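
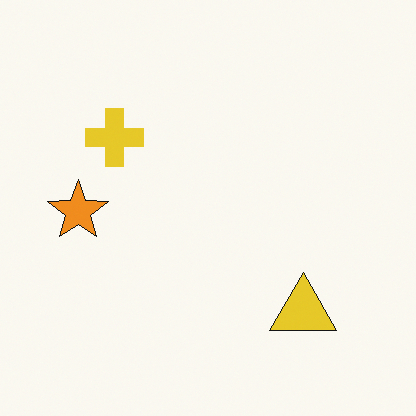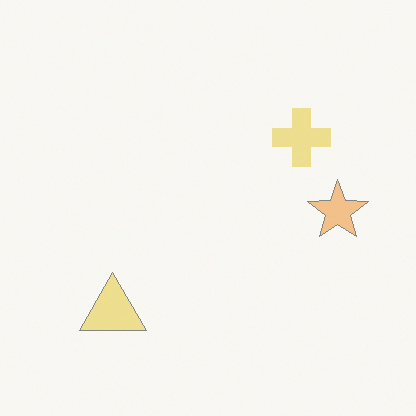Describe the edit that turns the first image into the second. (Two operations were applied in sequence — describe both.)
It was flipped horizontally (left ↔ right), then washed out (contrast reduced).

The orange star is in the left of the first image and the right of the second — shapes on opposite sides of the vertical midline have swapped in a mirror flip. Tones are pushed toward mid-grey across the whole image — a global contrast change.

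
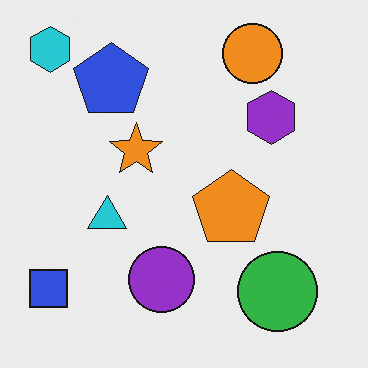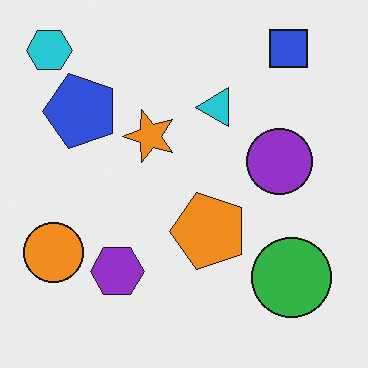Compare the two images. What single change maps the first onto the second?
It was transposed (reflected across the top-left ↔ bottom-right diagonal).

Shapes have swapped their row and column positions — what was in the top-right is now in the bottom-left — a diagonal reflection.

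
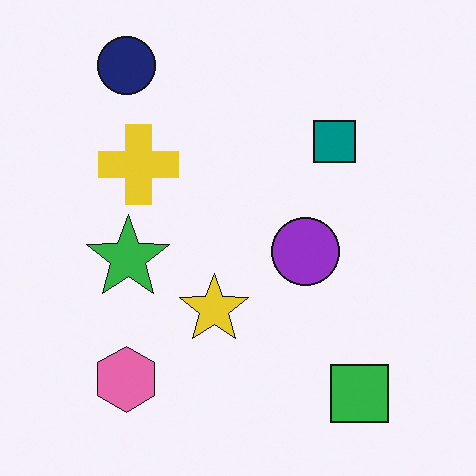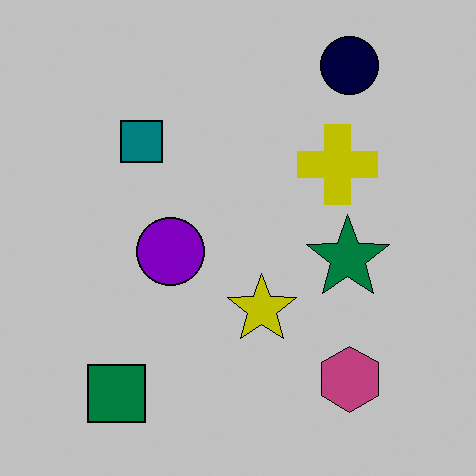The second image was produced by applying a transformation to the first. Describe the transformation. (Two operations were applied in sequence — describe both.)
The second image is the first flipped horizontally (left ↔ right), then heavily posterized to just a handful of flat colors.

The green square is in the bottom-right of the first image and the bottom-left of the second — shapes on opposite sides of the vertical midline have swapped in a mirror flip. Each flat color has snapped to a coarser quantized level — most visibly, the near-white background has dropped to a flat grey.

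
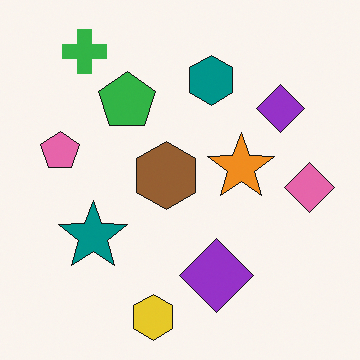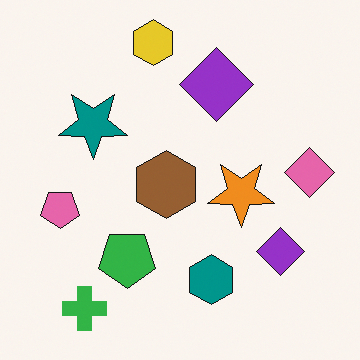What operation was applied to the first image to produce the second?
Flipped vertically (top ↔ bottom).

The yellow hexagon is in the bottom of the first image and the top of the second — shapes on opposite sides of the horizontal midline have swapped in a mirror flip.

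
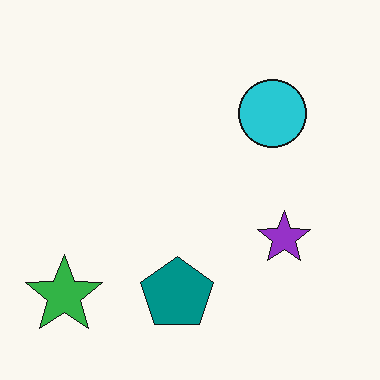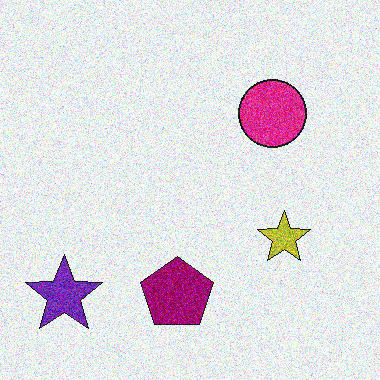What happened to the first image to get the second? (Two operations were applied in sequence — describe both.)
This is the original image degraded with strong gaussian noise, then hue-shifted by a moderate amount.

Random speckle covers the whole image, including the flat background. Every shape's color has rotated by the same amount around the hue wheel — a uniform hue shift.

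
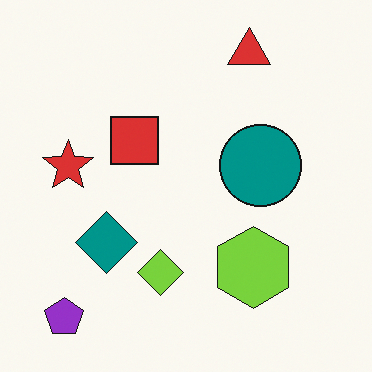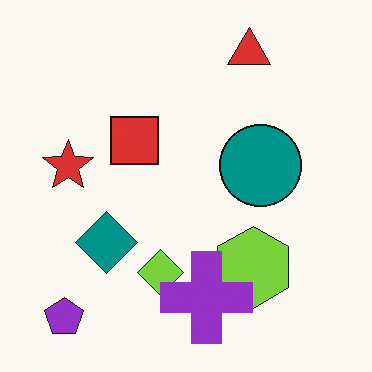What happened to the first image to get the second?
The second image is the first overlaid with an additional purple cross.

A purple cross appears in the second image that is absent from the first.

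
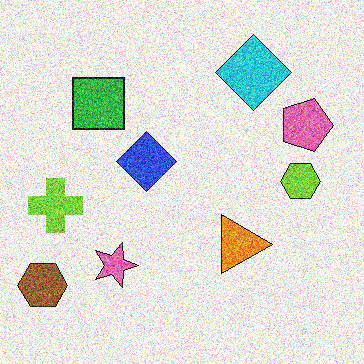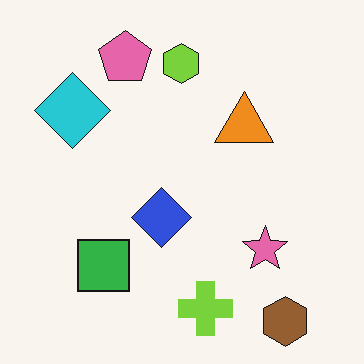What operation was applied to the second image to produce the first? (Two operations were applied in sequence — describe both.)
It was rotated 90° clockwise, then degraded with strong gaussian noise.

The brown hexagon sits in the bottom-right of the second image and the bottom-left of the first — consistent with a whole-image 90° clockwise rotation. Random speckle covers the whole image, including the flat background.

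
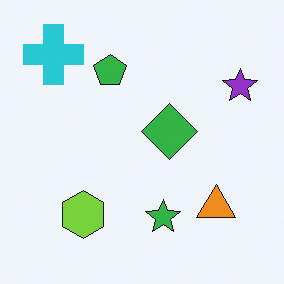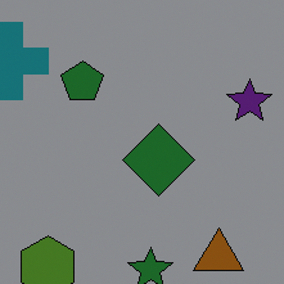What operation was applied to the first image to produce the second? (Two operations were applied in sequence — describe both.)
The second image is the first noticeably darkened, then cropped to a modestly smaller region and rescaled.

Every pixel — background and shapes alike — is uniformly darkened. The visible shapes are larger and the field of view is narrower; shapes near the original edges may be partly or wholly outside the frame — a crop-and-rescale.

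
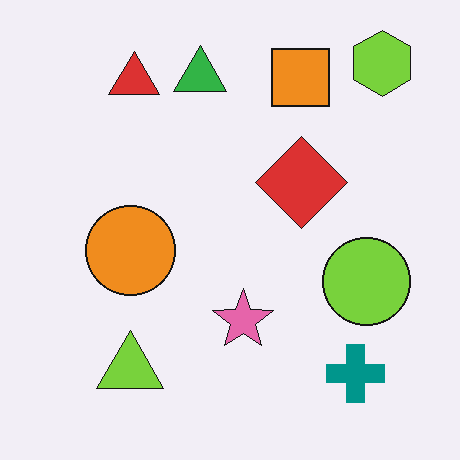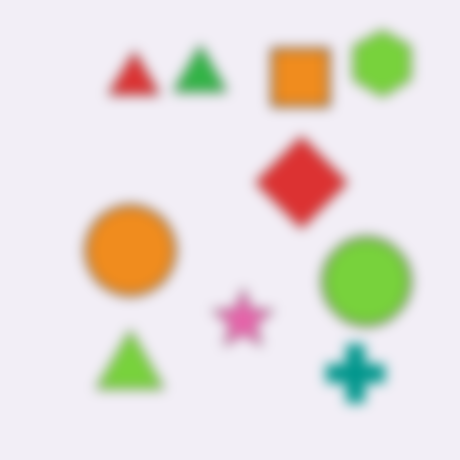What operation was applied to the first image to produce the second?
The image was strongly gaussian-blurred.

Shape edges and outlines are uniformly softened across the whole image.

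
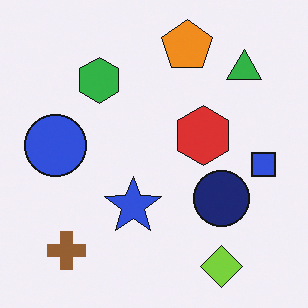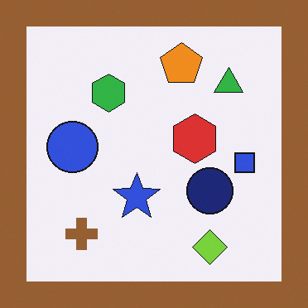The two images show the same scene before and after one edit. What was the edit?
The image was framed with a brown border.

A solid brown frame runs around the edge of the second image, with the content slightly shrunk inside it.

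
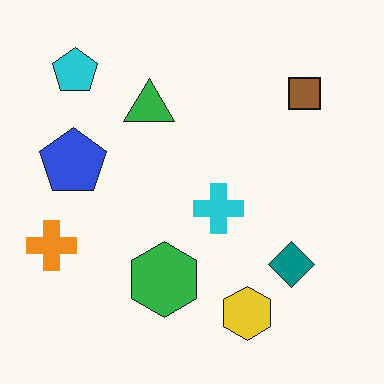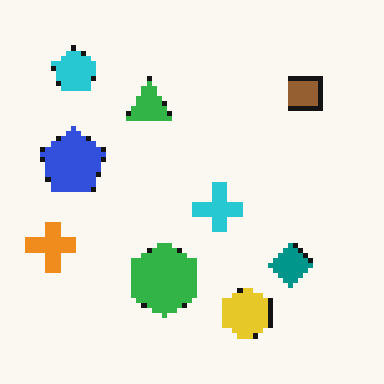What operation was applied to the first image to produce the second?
The transformation is: lightly pixelated (a mild mosaic effect).

Shapes are reduced to large square blocks; fine edges and outlines are lost — a downscale-then-upscale (mosaic) effect.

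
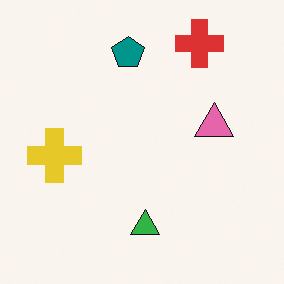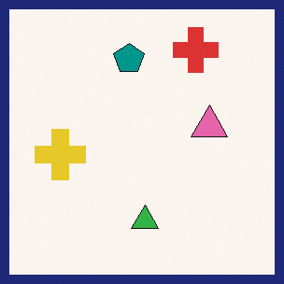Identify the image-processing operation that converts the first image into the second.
The second image is the first framed with a navy border.

A solid navy frame runs around the edge of the second image, with the content slightly shrunk inside it.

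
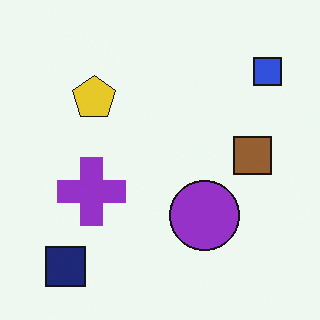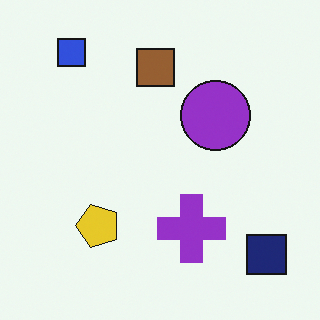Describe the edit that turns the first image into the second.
The transformation is: rotated 90° counter-clockwise.

The navy square sits in the bottom-left of the first image and the bottom-right of the second — consistent with a whole-image 90° counter-clockwise rotation.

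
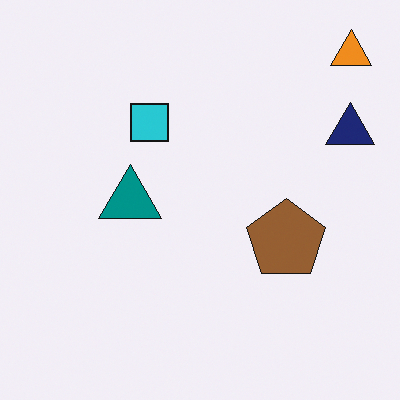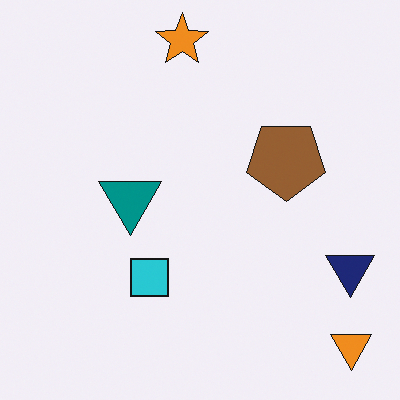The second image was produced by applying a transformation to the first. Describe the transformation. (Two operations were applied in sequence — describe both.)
The second image is the first flipped vertically (top ↔ bottom), then overlaid with an additional orange star.

The orange triangle is in the top-right of the first image and the bottom-right of the second — shapes on opposite sides of the horizontal midline have swapped in a mirror flip. An orange star appears in the second image that is absent from the first.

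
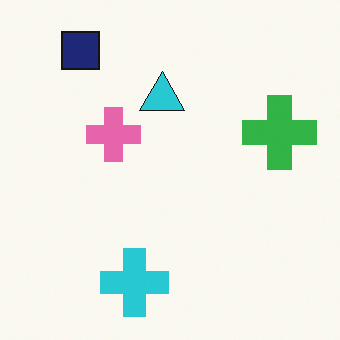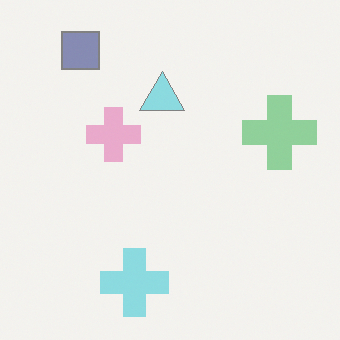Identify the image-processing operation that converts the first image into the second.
The image was washed out (contrast reduced).

Tones are pushed toward mid-grey across the whole image — a global contrast change.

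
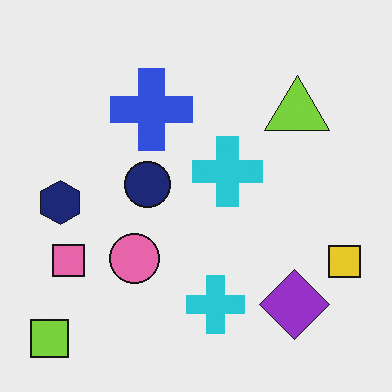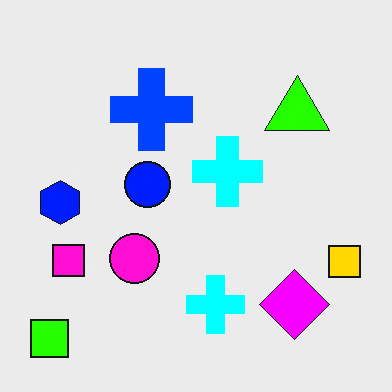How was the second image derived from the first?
It was made much more vivid (saturation change).

All colors are more vivid — a global saturation change.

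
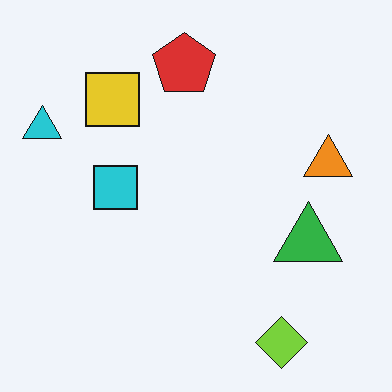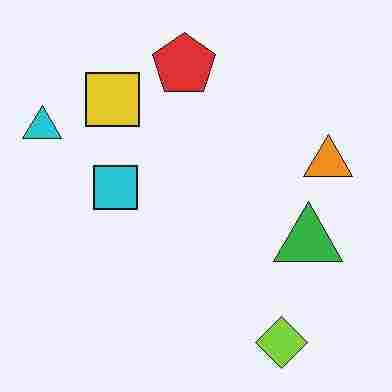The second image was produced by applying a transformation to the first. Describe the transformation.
It was heavily JPEG-compressed with obvious blocking artifacts.

Blocky 8×8 compression artifacts appear around shape edges and the flat background shows ringing — characteristic JPEG degradation.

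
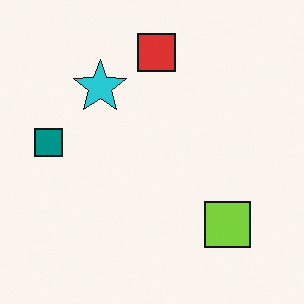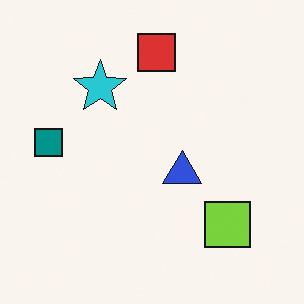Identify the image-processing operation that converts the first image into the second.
It was overlaid with an additional blue triangle.

A blue triangle appears in the second image that is absent from the first.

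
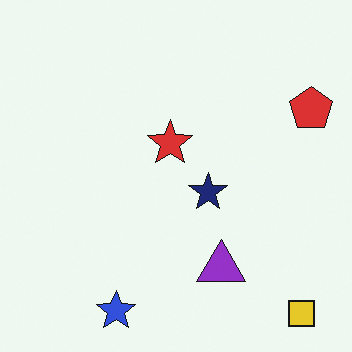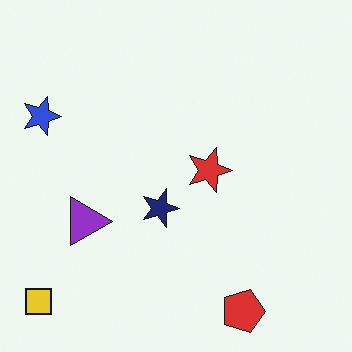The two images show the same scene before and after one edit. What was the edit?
Rotated 90° clockwise.

The yellow square sits in the bottom-right of the first image and the bottom-left of the second — consistent with a whole-image 90° clockwise rotation.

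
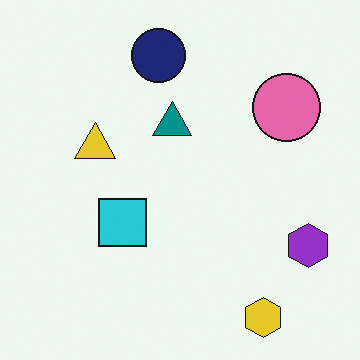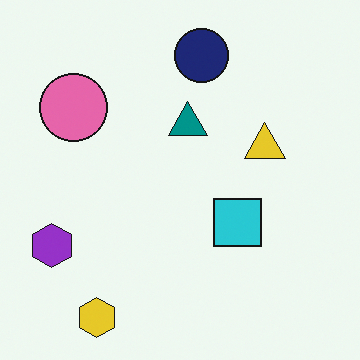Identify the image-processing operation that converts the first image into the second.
The transformation is: flipped horizontally (left ↔ right).

The purple hexagon is in the bottom-right of the first image and the bottom-left of the second — shapes on opposite sides of the vertical midline have swapped in a mirror flip.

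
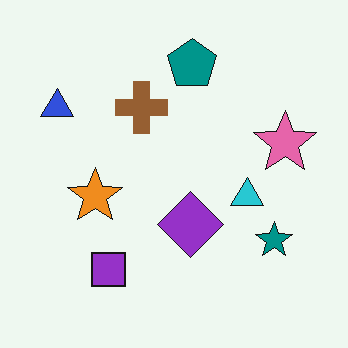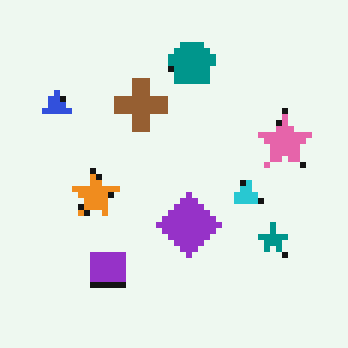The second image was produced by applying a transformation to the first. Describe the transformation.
The transformation is: moderately pixelated.

Shapes are reduced to large square blocks; fine edges and outlines are lost — a downscale-then-upscale (mosaic) effect.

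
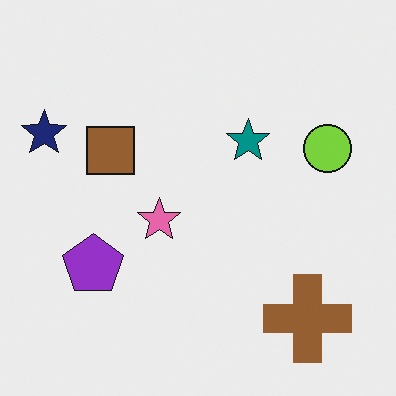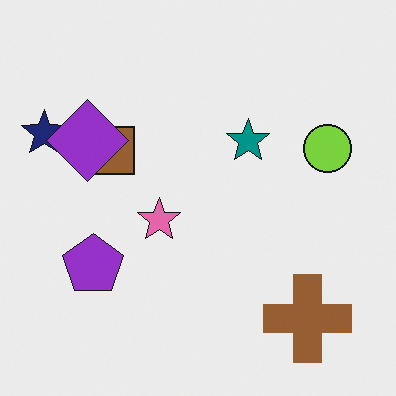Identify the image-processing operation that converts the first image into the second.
It was overlaid with an additional purple diamond.

A purple diamond appears in the second image that is absent from the first.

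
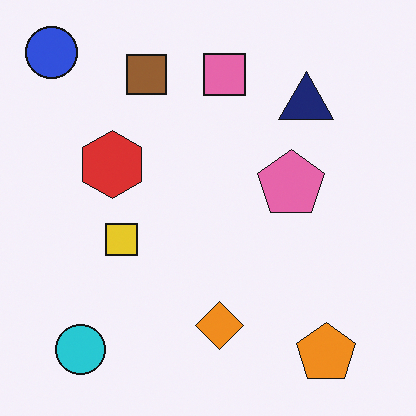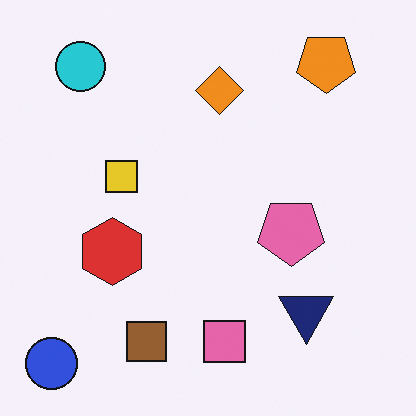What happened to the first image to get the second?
The second image is the first flipped vertically (top ↔ bottom).

The blue circle is in the top-left of the first image and the bottom-left of the second — shapes on opposite sides of the horizontal midline have swapped in a mirror flip.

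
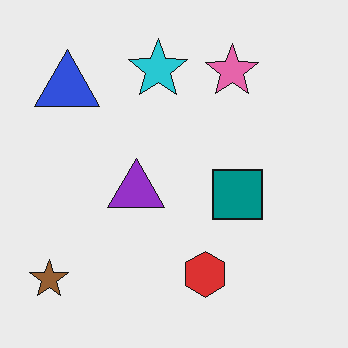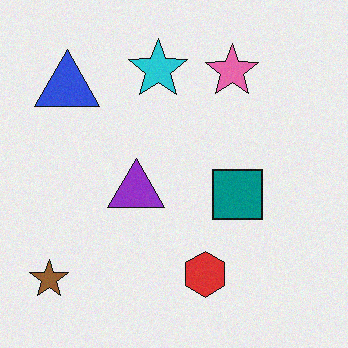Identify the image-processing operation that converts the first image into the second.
This is the original image degraded with light additive noise.

Random speckle covers the whole image, including the flat background.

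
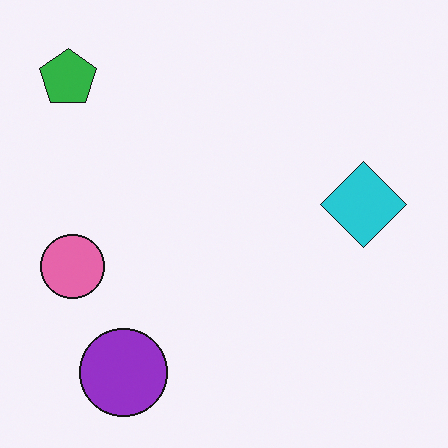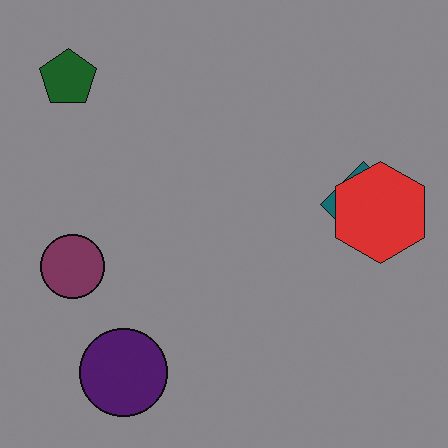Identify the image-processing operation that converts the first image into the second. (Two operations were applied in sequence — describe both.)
It was noticeably darkened, then overlaid with an additional red hexagon.

Every pixel — background and shapes alike — is uniformly darkened. A red hexagon appears in the second image that is absent from the first.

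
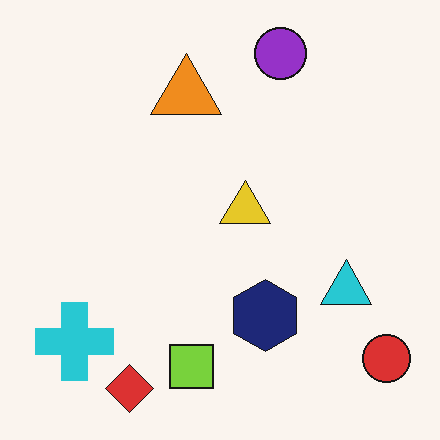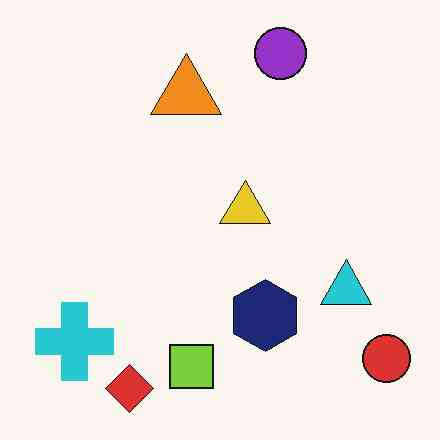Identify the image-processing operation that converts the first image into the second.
The second image is the first given moderate JPEG compression.

Blocky 8×8 compression artifacts appear around shape edges and the flat background shows ringing — characteristic JPEG degradation.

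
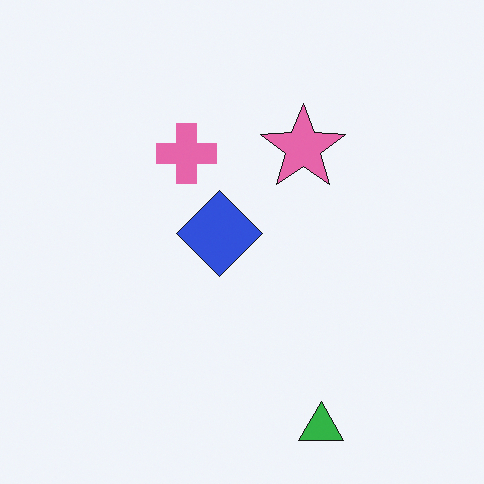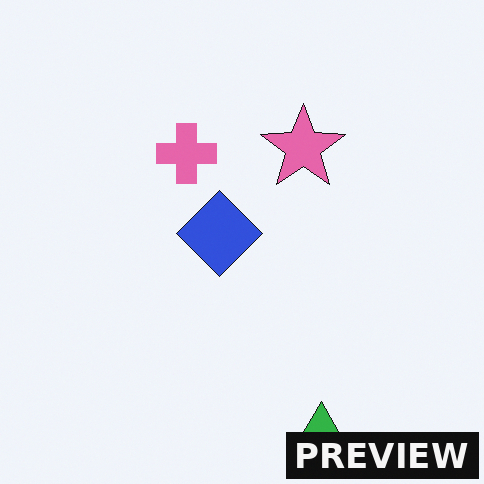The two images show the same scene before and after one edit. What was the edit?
This is the original image watermarked with the text "PREVIEW" in the lower-right corner.

A dark label reading "PREVIEW" appears in the lower-right corner.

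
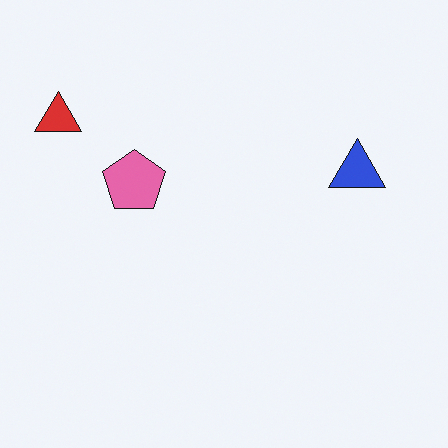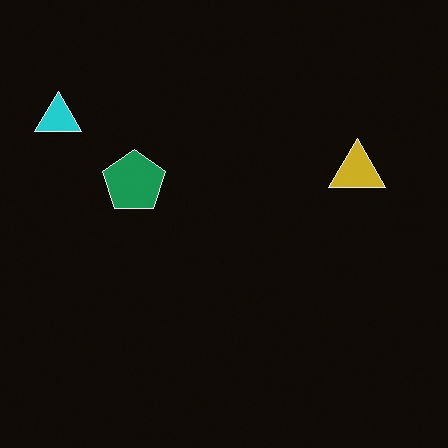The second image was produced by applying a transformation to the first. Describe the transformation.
Color-inverted (negative).

The light background has become dark and every shape's color is its complement — a photographic negative.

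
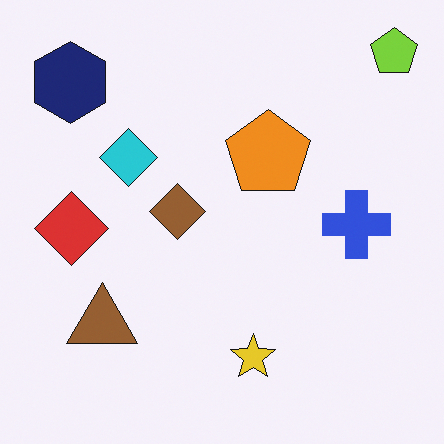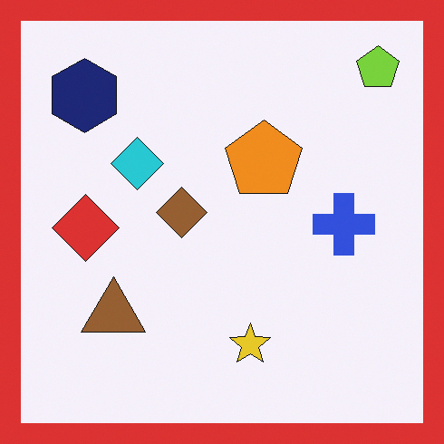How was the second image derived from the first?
The transformation is: framed with a red border.

A solid red frame runs around the edge of the second image, with the content slightly shrunk inside it.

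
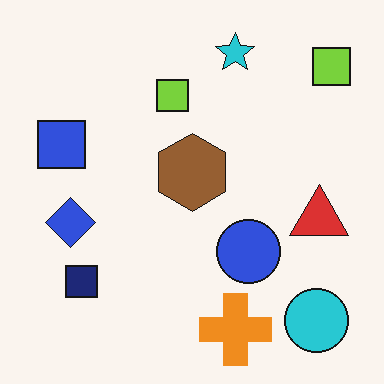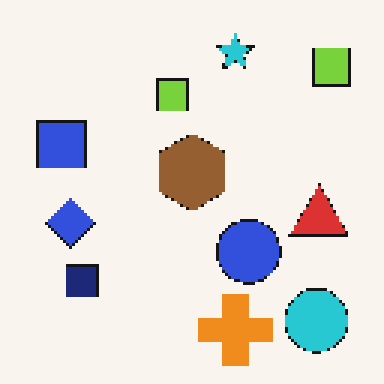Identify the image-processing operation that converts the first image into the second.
The second image is the first mildly pixelated.

Shapes are reduced to large square blocks; fine edges and outlines are lost — a downscale-then-upscale (mosaic) effect.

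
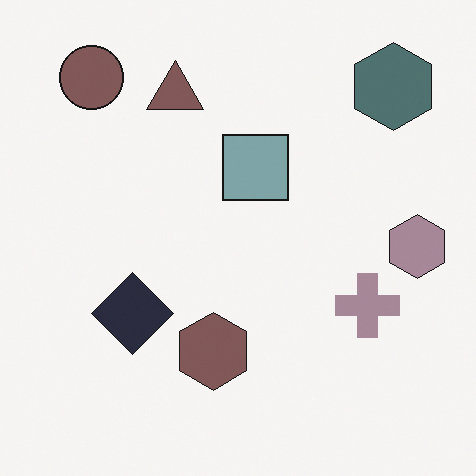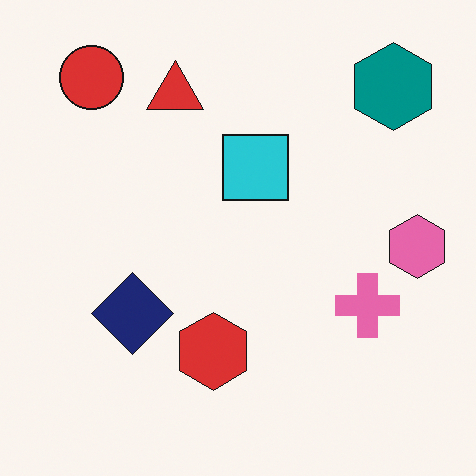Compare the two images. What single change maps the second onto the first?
The image was heavily desaturated.

All colors are more muted and greyish — a global saturation change.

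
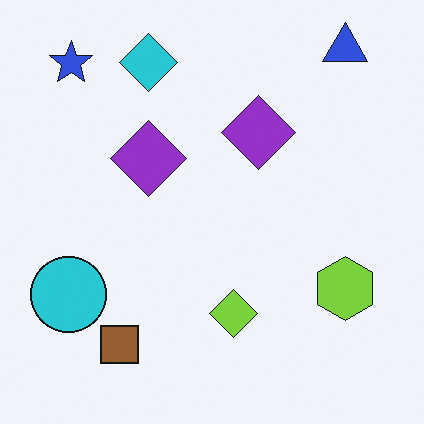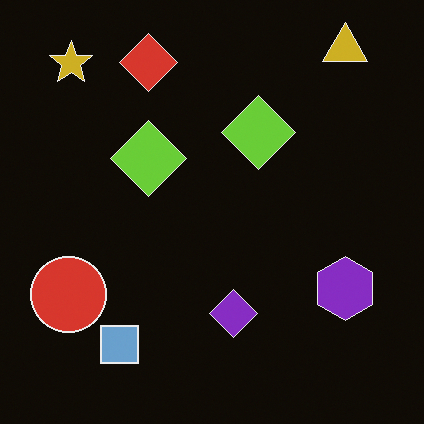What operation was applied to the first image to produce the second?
Color-inverted (negative).

The light background has become dark and every shape's color is its complement — a photographic negative.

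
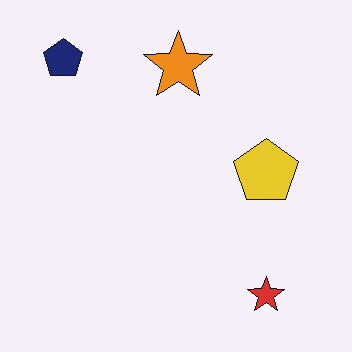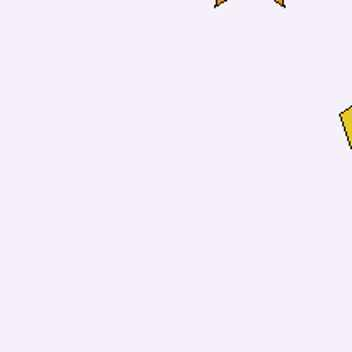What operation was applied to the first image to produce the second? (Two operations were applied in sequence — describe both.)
This is the original image cropped to a noticeably smaller region and rescaled, then JPEG-compressed with visible artifacts.

The visible shapes are larger and the field of view is narrower; shapes near the original edges may be partly or wholly outside the frame — a crop-and-rescale. Blocky 8×8 compression artifacts appear around shape edges and the flat background shows ringing — characteristic JPEG degradation.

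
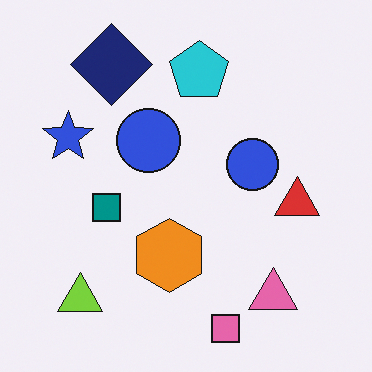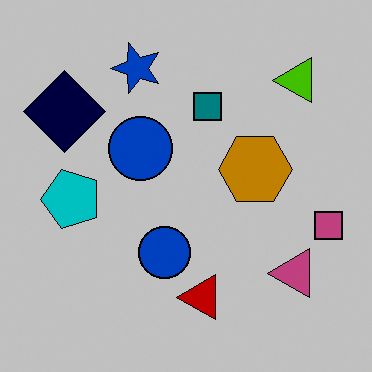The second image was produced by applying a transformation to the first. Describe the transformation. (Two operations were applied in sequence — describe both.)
Heavily posterized to just a handful of flat colors, then transposed (reflected across the top-left ↔ bottom-right diagonal).

Each flat color has snapped to a coarser quantized level — most visibly, the near-white background has dropped to a flat grey. Shapes have swapped their row and column positions — what was in the top-right is now in the bottom-left — a diagonal reflection.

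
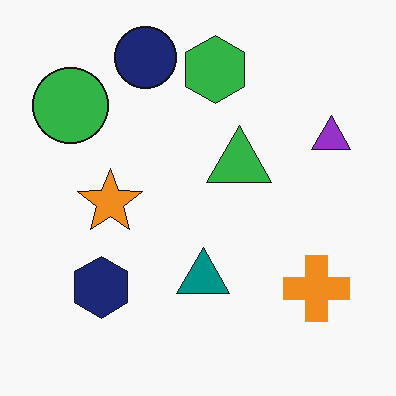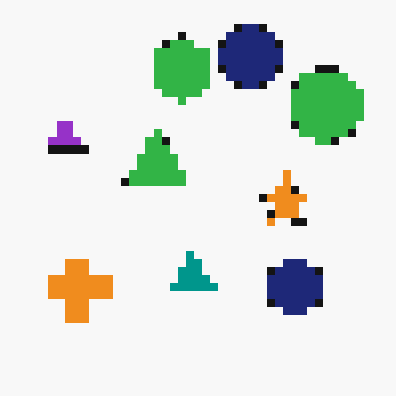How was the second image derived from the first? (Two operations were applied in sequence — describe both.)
This is the original image pixelated into visible square blocks, then flipped horizontally (left ↔ right).

Shapes are reduced to large square blocks; fine edges and outlines are lost — a downscale-then-upscale (mosaic) effect. The purple triangle is in the right of the first image and the left of the second — shapes on opposite sides of the vertical midline have swapped in a mirror flip.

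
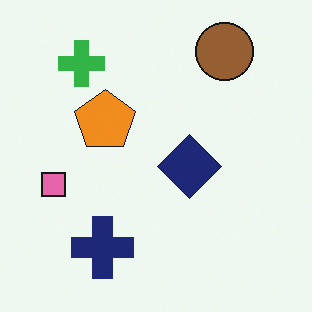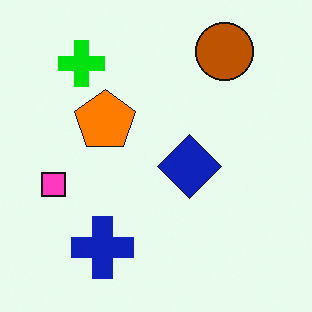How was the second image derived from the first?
Heavily oversaturated.

All colors are more vivid — a global saturation change.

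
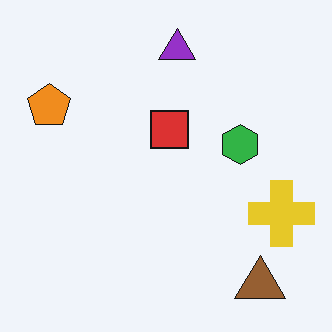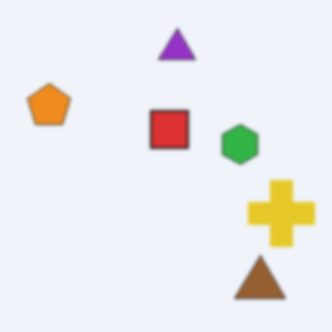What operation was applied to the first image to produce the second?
The second image is the first given a subtle gaussian blur.

Shape edges and outlines are uniformly softened across the whole image.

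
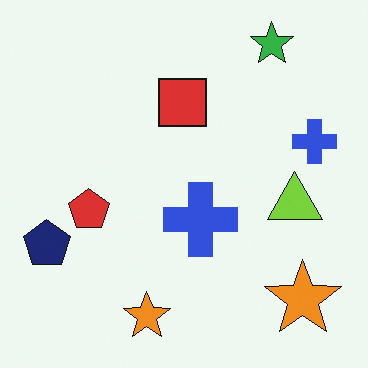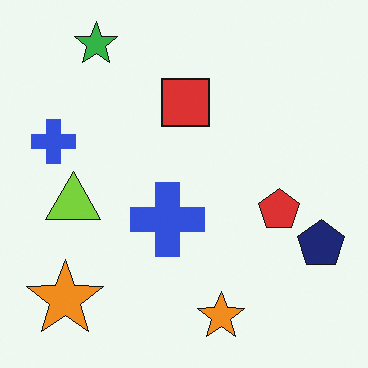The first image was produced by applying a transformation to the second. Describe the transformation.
The image was flipped horizontally (left ↔ right).

The navy pentagon is in the right of the second image and the left of the first — shapes on opposite sides of the vertical midline have swapped in a mirror flip.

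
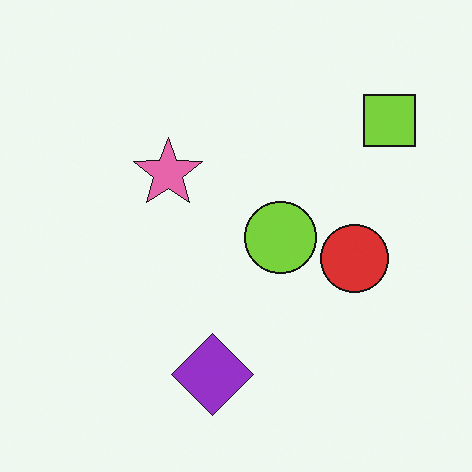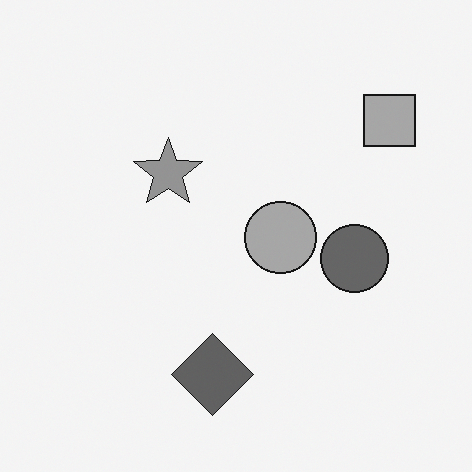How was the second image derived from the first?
It was converted to grayscale.

All color is removed — every shape is now a shade of grey.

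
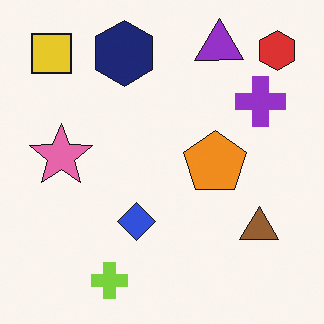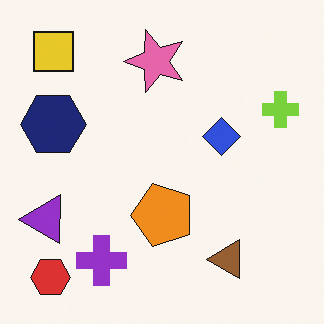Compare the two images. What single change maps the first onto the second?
It was transposed (reflected across the top-left ↔ bottom-right diagonal).

Shapes have swapped their row and column positions — what was in the top-right is now in the bottom-left — a diagonal reflection.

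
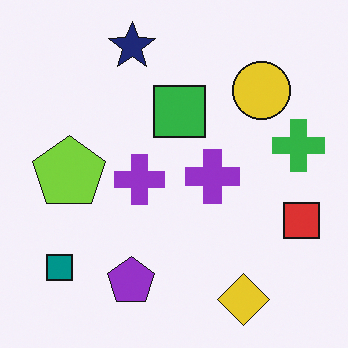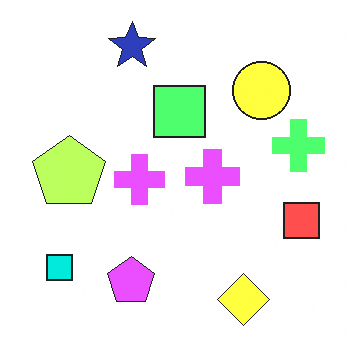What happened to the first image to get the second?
The image was brightened a lot.

Every pixel — background and shapes alike — is uniformly brightened.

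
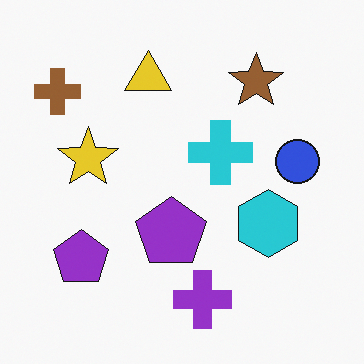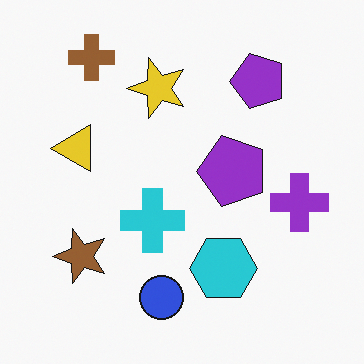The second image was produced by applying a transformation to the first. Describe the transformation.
It was transposed (reflected across the top-left ↔ bottom-right diagonal).

Shapes have swapped their row and column positions — what was in the top-right is now in the bottom-left — a diagonal reflection.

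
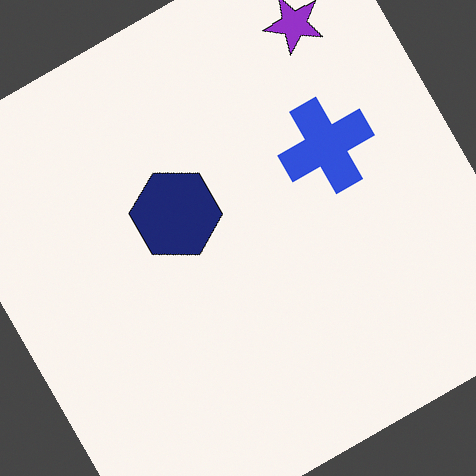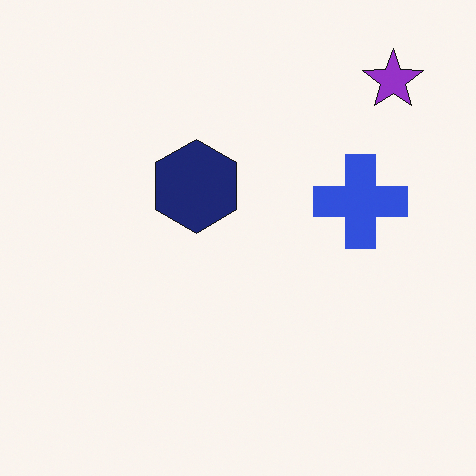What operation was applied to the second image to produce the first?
The image was rotated counter-clockwise by a clearly visible amount.

Every shape is tilted by the same angle and the image corners show triangular fill wedges — a whole-image rotation by a non-right angle.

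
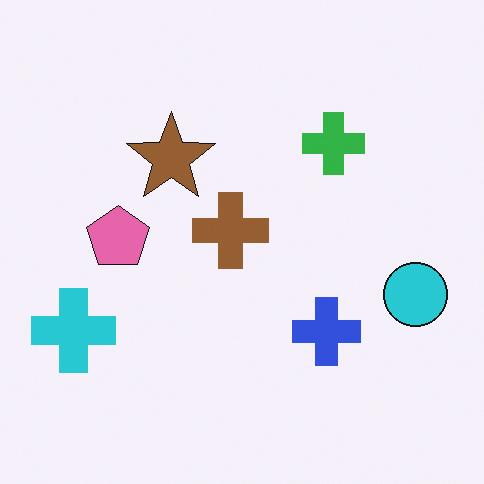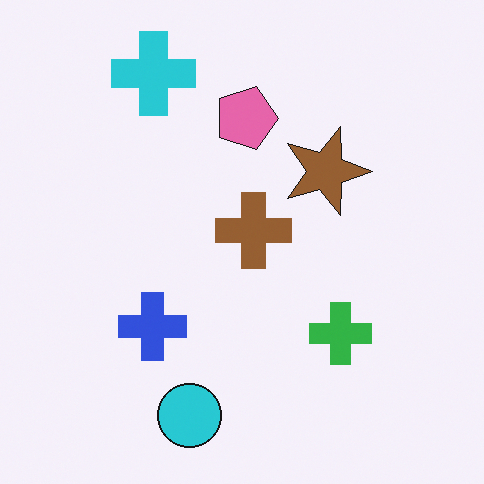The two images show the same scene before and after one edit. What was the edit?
This is the original image rotated 90° clockwise.

The cyan cross sits in the bottom-left of the first image and the top-left of the second — consistent with a whole-image 90° clockwise rotation.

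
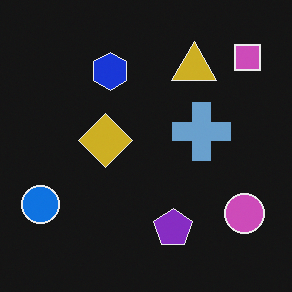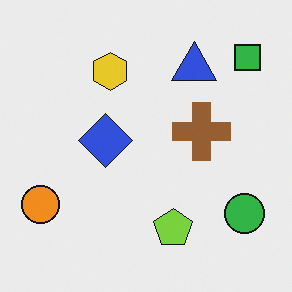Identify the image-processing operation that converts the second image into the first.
The first image is the second color-inverted (negative).

The light background has become dark and every shape's color is its complement — a photographic negative.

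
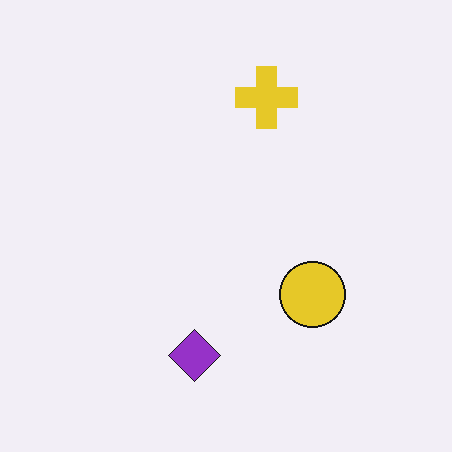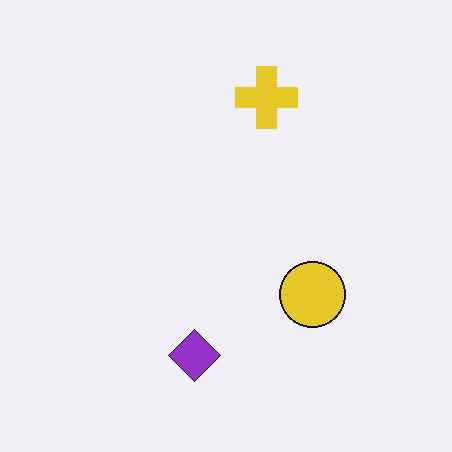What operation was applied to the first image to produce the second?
This is the original image given moderate JPEG compression.

Blocky 8×8 compression artifacts appear around shape edges and the flat background shows ringing — characteristic JPEG degradation.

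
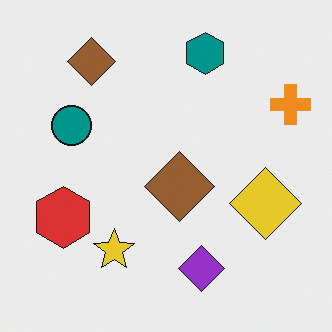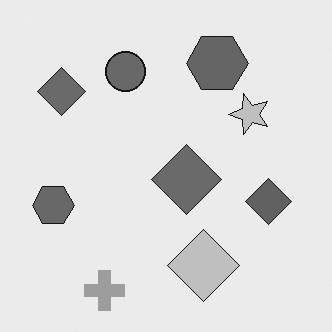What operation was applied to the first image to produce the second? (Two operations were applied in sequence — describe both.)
The second image is the first transposed (reflected across the top-left ↔ bottom-right diagonal), then converted to grayscale.

Shapes have swapped their row and column positions — what was in the top-right is now in the bottom-left — a diagonal reflection. All color is removed — every shape is now a shade of grey.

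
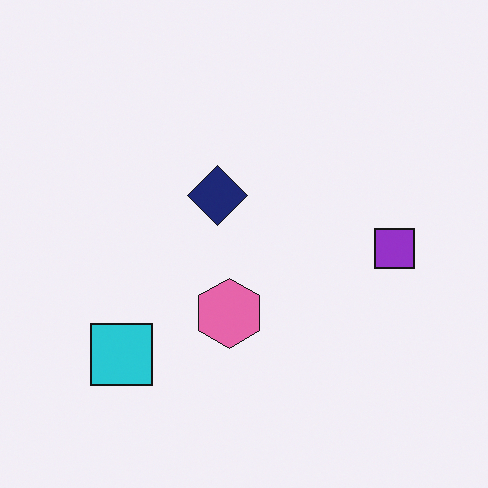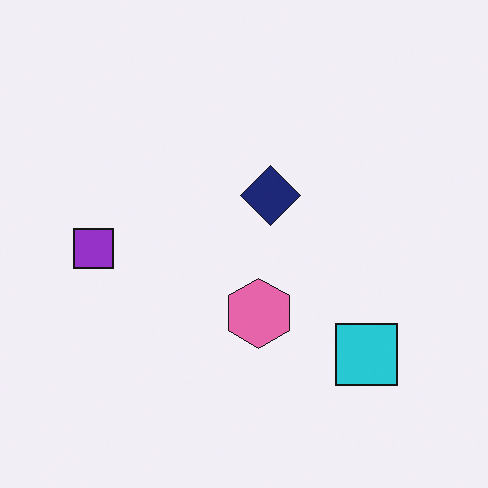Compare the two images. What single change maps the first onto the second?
The transformation is: flipped horizontally (left ↔ right).

The purple square is in the right of the first image and the left of the second — shapes on opposite sides of the vertical midline have swapped in a mirror flip.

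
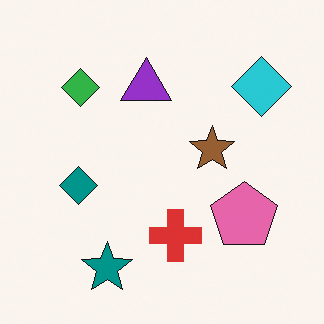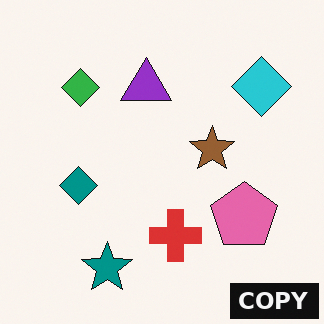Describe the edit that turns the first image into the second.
The image was watermarked with the text "COPY" in the lower-right corner.

A dark label reading "COPY" appears in the lower-right corner.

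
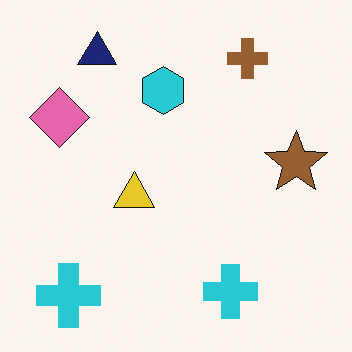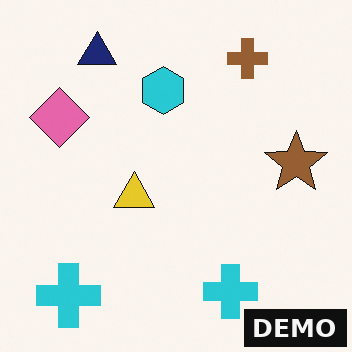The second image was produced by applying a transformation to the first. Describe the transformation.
The image was watermarked with the text "DEMO" in the lower-right corner.

A dark label reading "DEMO" appears in the lower-right corner.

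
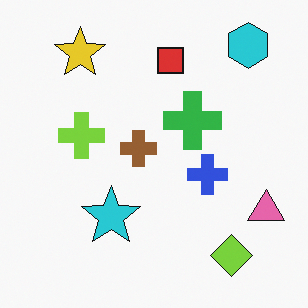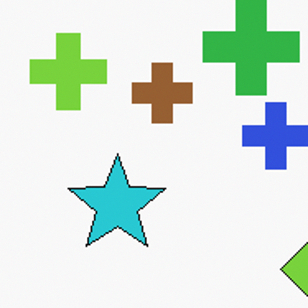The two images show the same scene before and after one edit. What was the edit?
The second image is the first cropped tightly and scaled back up.

The visible shapes are larger and the field of view is narrower; shapes near the original edges may be partly or wholly outside the frame — a crop-and-rescale.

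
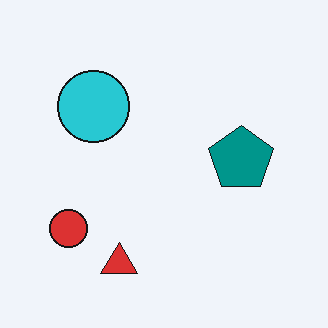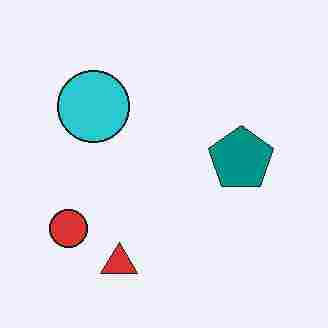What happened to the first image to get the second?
It was heavily JPEG-compressed with obvious blocking artifacts.

Blocky 8×8 compression artifacts appear around shape edges and the flat background shows ringing — characteristic JPEG degradation.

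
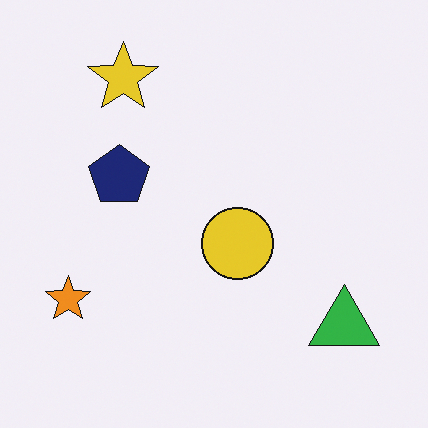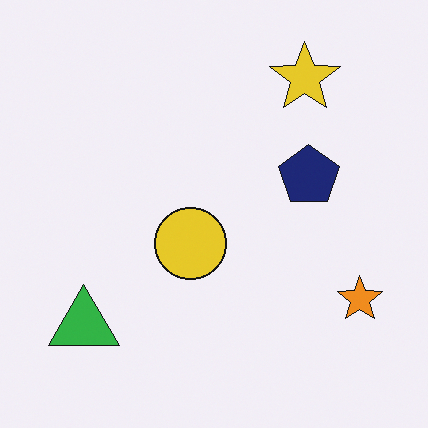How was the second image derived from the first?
This is the original image flipped horizontally (left ↔ right).

The orange star is in the bottom-left of the first image and the bottom-right of the second — shapes on opposite sides of the vertical midline have swapped in a mirror flip.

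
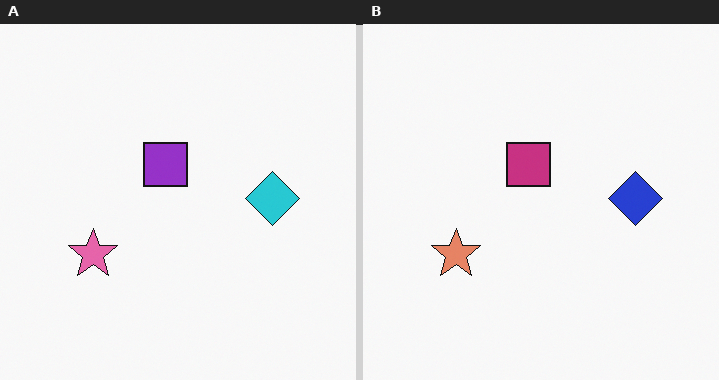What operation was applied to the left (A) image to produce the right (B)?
This is the original image hue-shifted by a small amount.

Every shape's color has rotated by the same amount around the hue wheel — a uniform hue shift.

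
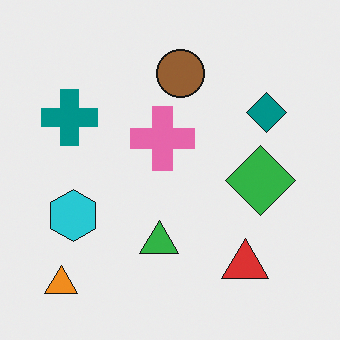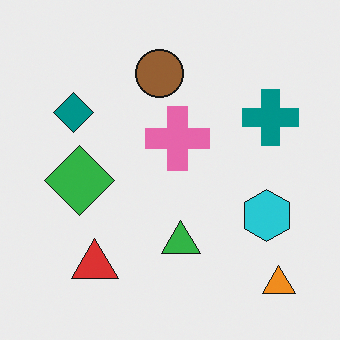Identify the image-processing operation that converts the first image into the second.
The transformation is: flipped horizontally (left ↔ right).

The orange triangle is in the bottom-left of the first image and the bottom-right of the second — shapes on opposite sides of the vertical midline have swapped in a mirror flip.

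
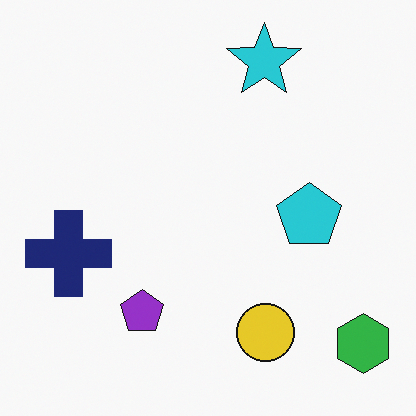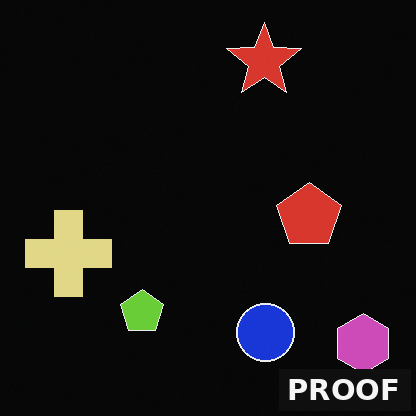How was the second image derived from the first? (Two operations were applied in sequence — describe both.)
Color-inverted (negative), then watermarked with the text "PROOF" in the lower-right corner.

The light background has become dark and every shape's color is its complement — a photographic negative. A dark label reading "PROOF" appears in the lower-right corner.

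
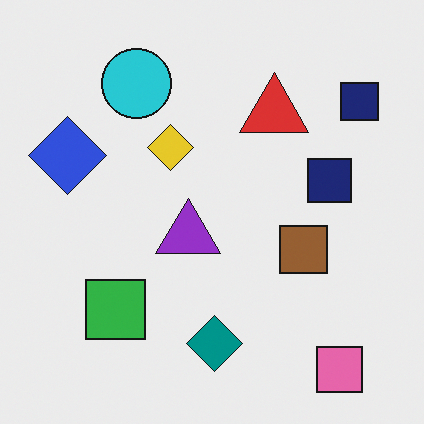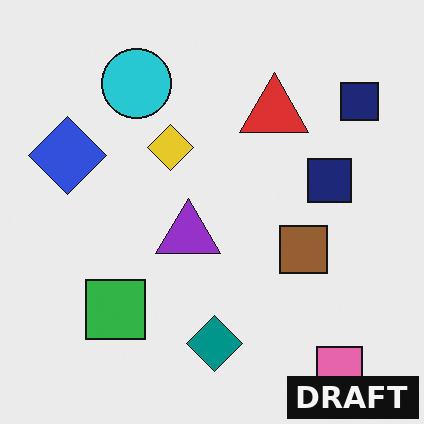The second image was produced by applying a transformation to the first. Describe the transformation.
It was watermarked with the text "DRAFT" in the lower-right corner.

A dark label reading "DRAFT" appears in the lower-right corner.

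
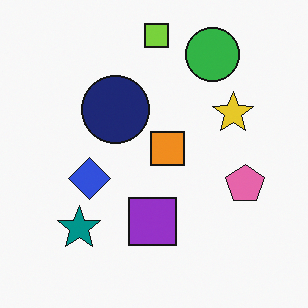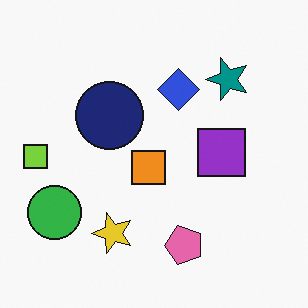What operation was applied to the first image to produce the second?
The second image is the first transposed (reflected across the top-left ↔ bottom-right diagonal).

Shapes have swapped their row and column positions — what was in the top-right is now in the bottom-left — a diagonal reflection.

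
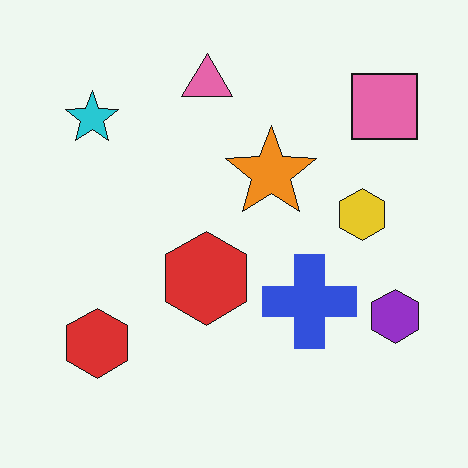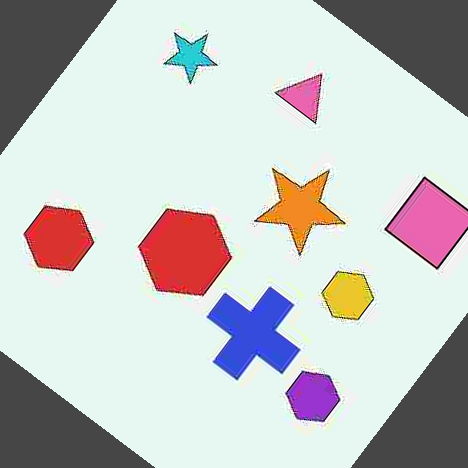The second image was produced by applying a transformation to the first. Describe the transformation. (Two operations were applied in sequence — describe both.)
The transformation is: degraded with heavy JPEG compression, then rotated clockwise by a large amount — several tens of degrees.

Blocky 8×8 compression artifacts appear around shape edges and the flat background shows ringing — characteristic JPEG degradation. Every shape is tilted by the same angle and the image corners show triangular fill wedges — a whole-image rotation by a non-right angle.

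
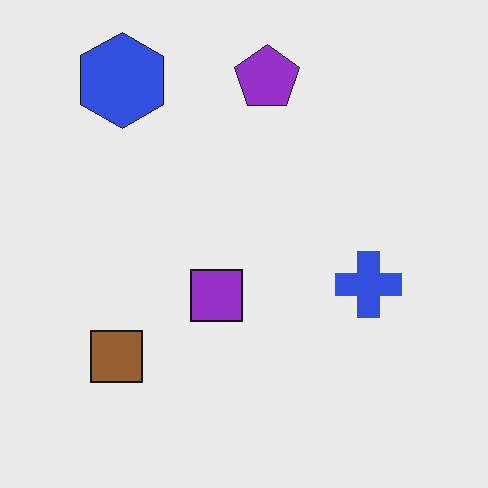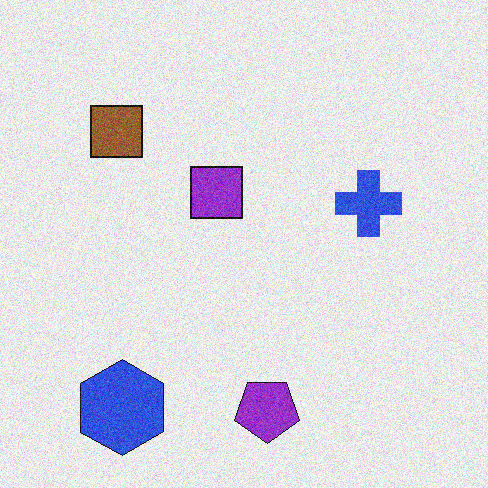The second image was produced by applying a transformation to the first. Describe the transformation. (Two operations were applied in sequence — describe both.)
The transformation is: degraded with visible gaussian noise, then flipped vertically (top ↔ bottom).

Random speckle covers the whole image, including the flat background. The purple pentagon is in the top of the first image and the bottom of the second — shapes on opposite sides of the horizontal midline have swapped in a mirror flip.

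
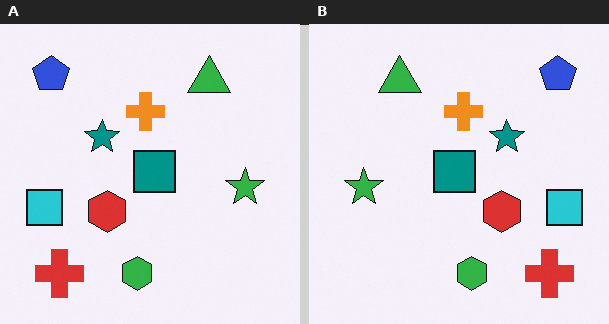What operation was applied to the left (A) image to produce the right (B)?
The transformation is: flipped horizontally (left ↔ right).

The cyan square is in the left of the left (A) image and the right of the right (B) — shapes on opposite sides of the vertical midline have swapped in a mirror flip.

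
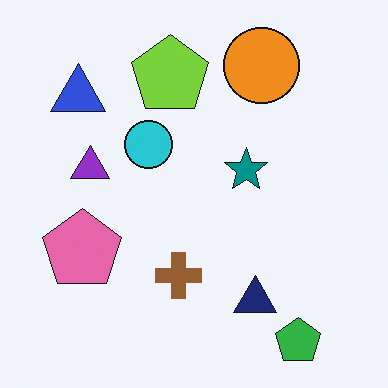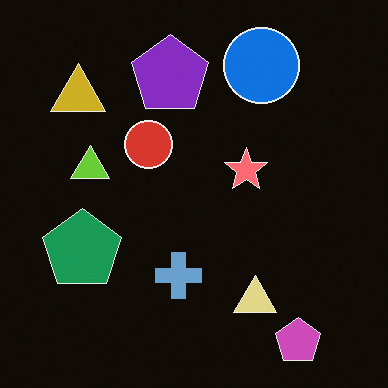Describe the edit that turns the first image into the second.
The second image is the first color-inverted (negative).

The light background has become dark and every shape's color is its complement — a photographic negative.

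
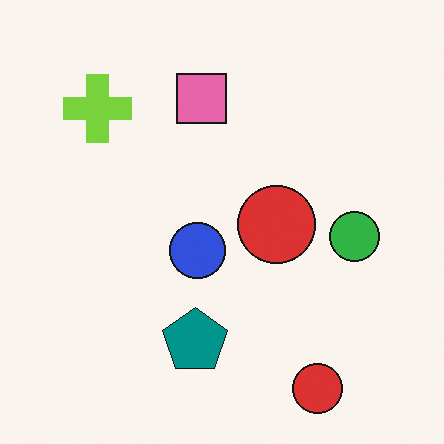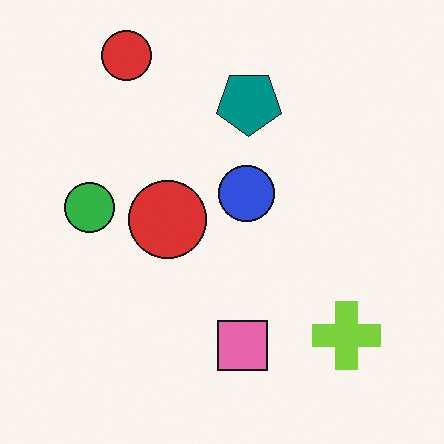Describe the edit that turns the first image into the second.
The image was rotated 180°.

The lime cross sits in the top-left of the first image and the bottom-right of the second — consistent with a whole-image 180° rotation.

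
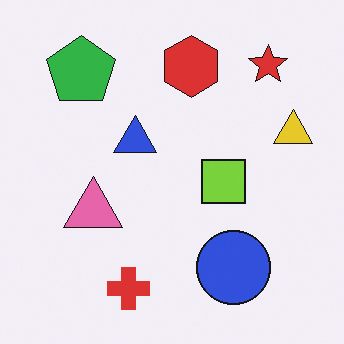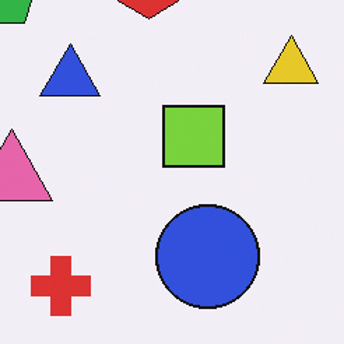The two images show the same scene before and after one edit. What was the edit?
This is the original image cropped slightly and scaled back up.

The visible shapes are larger and the field of view is narrower; shapes near the original edges may be partly or wholly outside the frame — a crop-and-rescale.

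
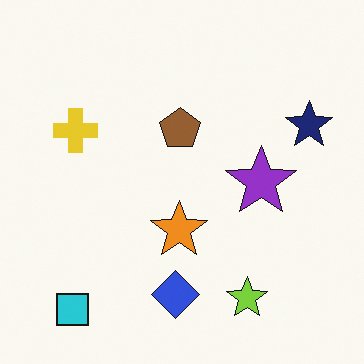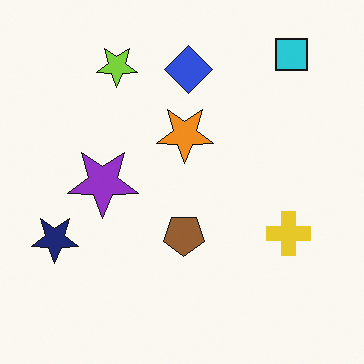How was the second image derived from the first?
This is the original image rotated 180°.

The cyan square sits in the bottom-left of the first image and the top-right of the second — consistent with a whole-image 180° rotation.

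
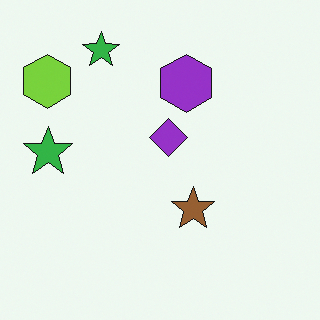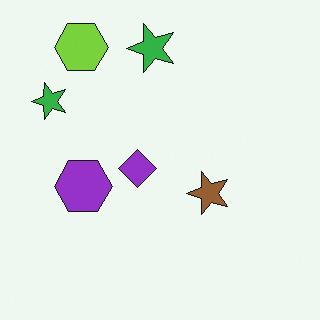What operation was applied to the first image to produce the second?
The second image is the first transposed (reflected across the top-left ↔ bottom-right diagonal).

Shapes have swapped their row and column positions — what was in the top-right is now in the bottom-left — a diagonal reflection.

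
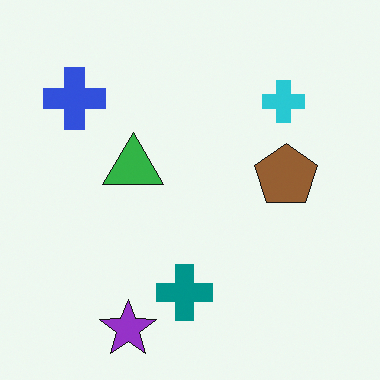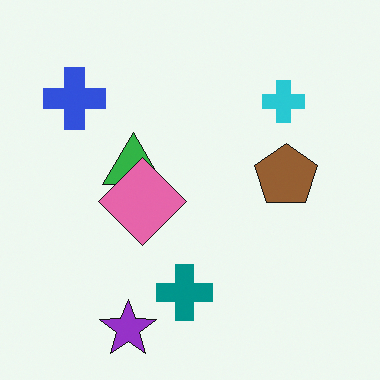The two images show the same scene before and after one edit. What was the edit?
The transformation is: overlaid with an additional pink diamond.

A pink diamond appears in the second image that is absent from the first.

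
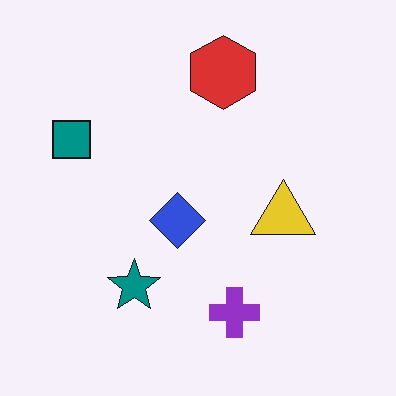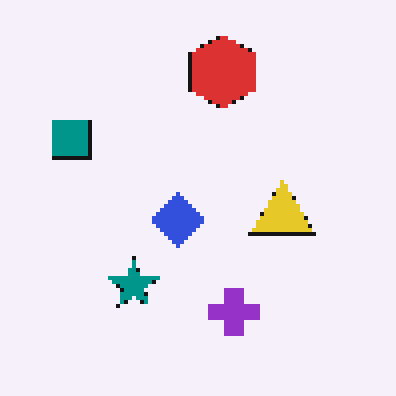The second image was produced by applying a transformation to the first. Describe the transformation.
This is the original image mildly pixelated.

Shapes are reduced to large square blocks; fine edges and outlines are lost — a downscale-then-upscale (mosaic) effect.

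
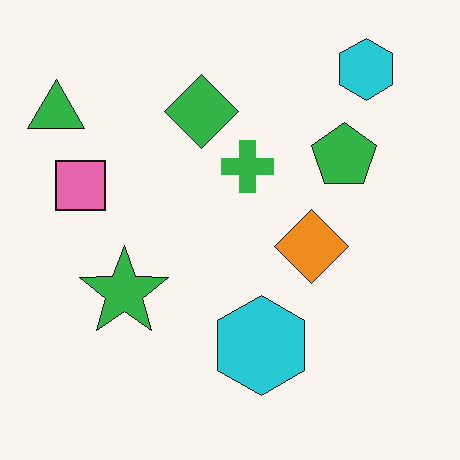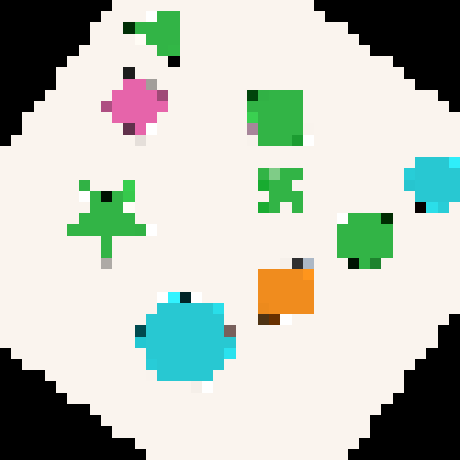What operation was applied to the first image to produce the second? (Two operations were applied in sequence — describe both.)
The transformation is: rotated clockwise by a large amount — several tens of degrees, then heavily pixelated into large blocks.

Every shape is tilted by the same angle and the image corners show triangular fill wedges — a whole-image rotation by a non-right angle. Shapes are reduced to large square blocks; fine edges and outlines are lost — a downscale-then-upscale (mosaic) effect.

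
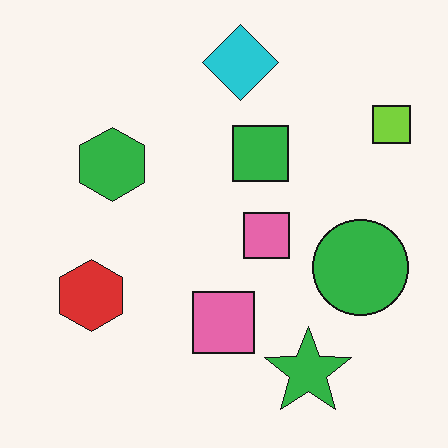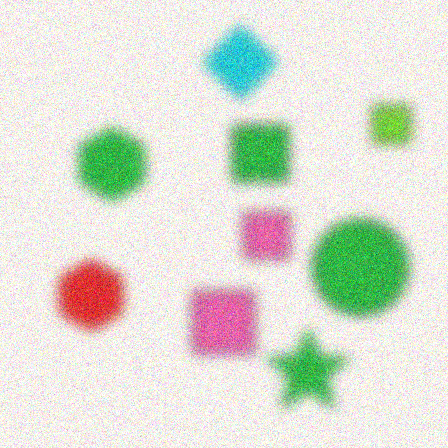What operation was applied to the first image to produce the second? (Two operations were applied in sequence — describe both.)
Strongly gaussian-blurred, then degraded with moderate additive noise.

Shape edges and outlines are uniformly softened across the whole image. Random speckle covers the whole image, including the flat background.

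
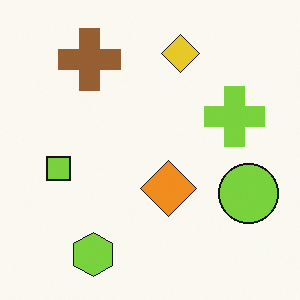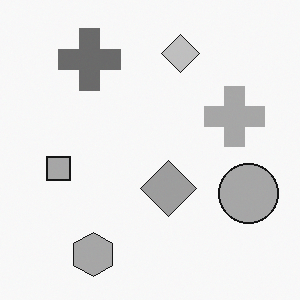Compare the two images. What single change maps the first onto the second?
It was converted to grayscale.

All color is removed — every shape is now a shade of grey.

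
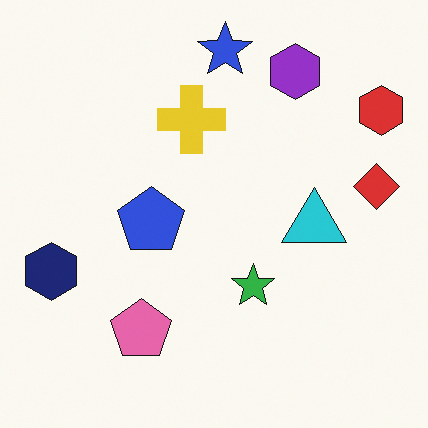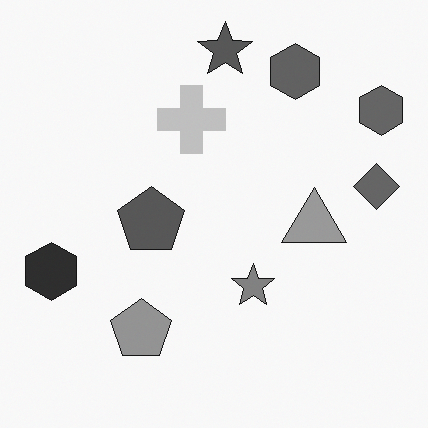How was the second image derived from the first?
The transformation is: converted to grayscale.

All color is removed — every shape is now a shade of grey.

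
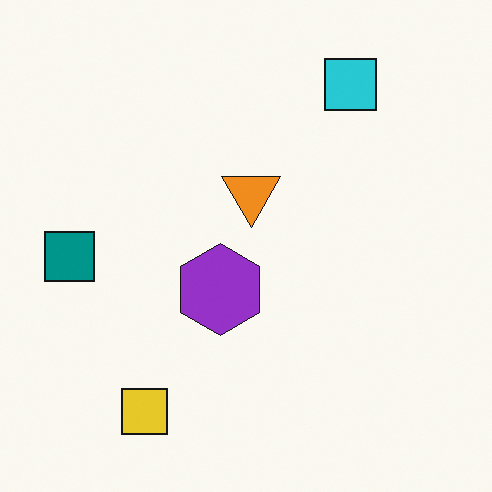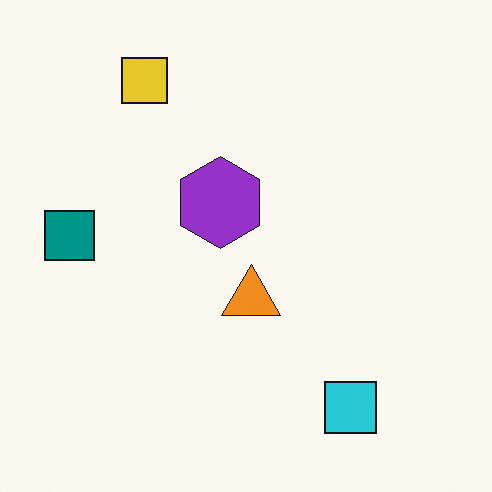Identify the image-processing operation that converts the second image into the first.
The transformation is: flipped vertically (top ↔ bottom).

The yellow square is in the top-left of the second image and the bottom-left of the first — shapes on opposite sides of the horizontal midline have swapped in a mirror flip.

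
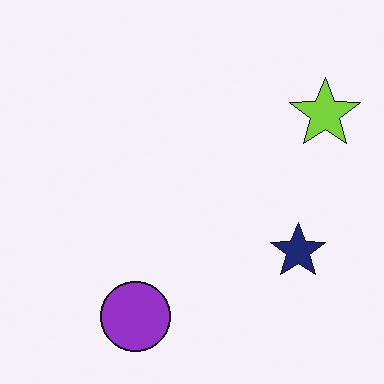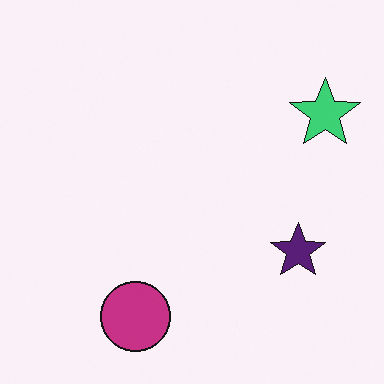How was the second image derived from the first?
The transformation is: hue-shifted slightly.

Every shape's color has rotated by the same amount around the hue wheel — a uniform hue shift.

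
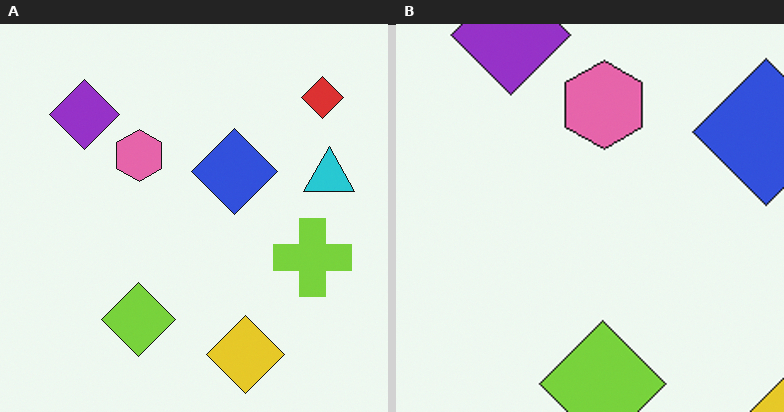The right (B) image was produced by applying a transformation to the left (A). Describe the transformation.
This is the original image cropped tightly and scaled back up.

The visible shapes are larger and the field of view is narrower; shapes near the original edges may be partly or wholly outside the frame — a crop-and-rescale.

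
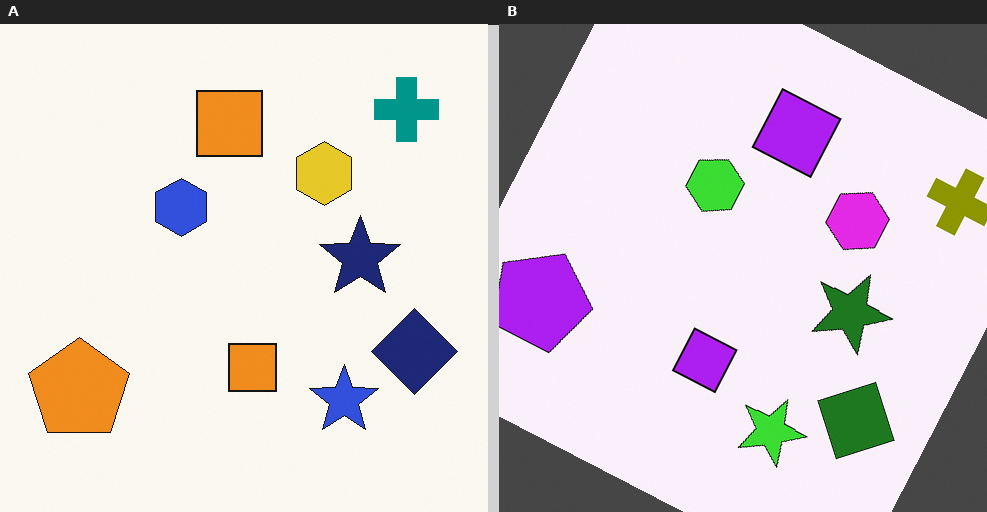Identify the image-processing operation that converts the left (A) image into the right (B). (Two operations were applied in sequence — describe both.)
It was hue-shifted by a large amount, then rotated clockwise by a moderate amount.

Every shape's color has rotated by the same amount around the hue wheel — a uniform hue shift. Every shape is tilted by the same angle and the image corners show triangular fill wedges — a whole-image rotation by a non-right angle.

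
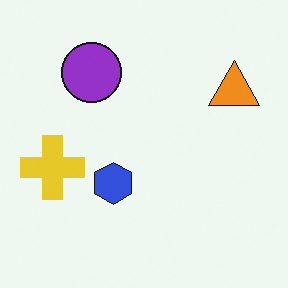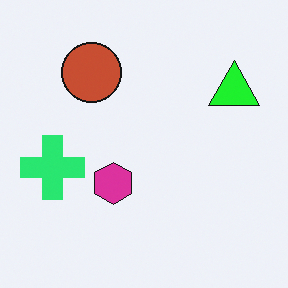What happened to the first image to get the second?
The second image is the first hue-shifted by a moderate amount.

Every shape's color has rotated by the same amount around the hue wheel — a uniform hue shift.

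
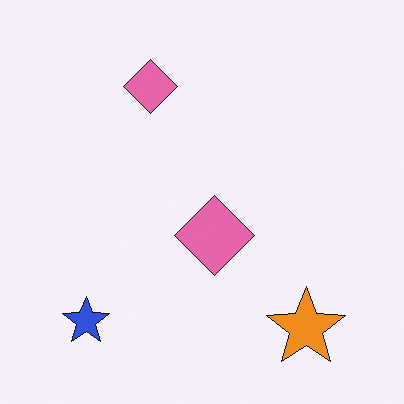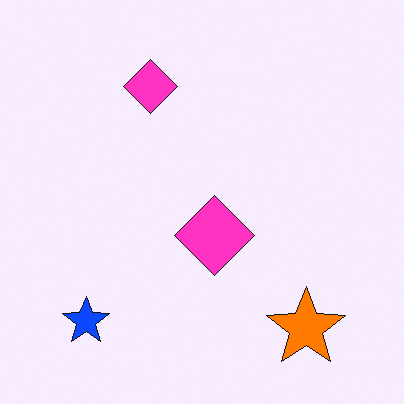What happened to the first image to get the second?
The image was heavily oversaturated.

All colors are more vivid — a global saturation change.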